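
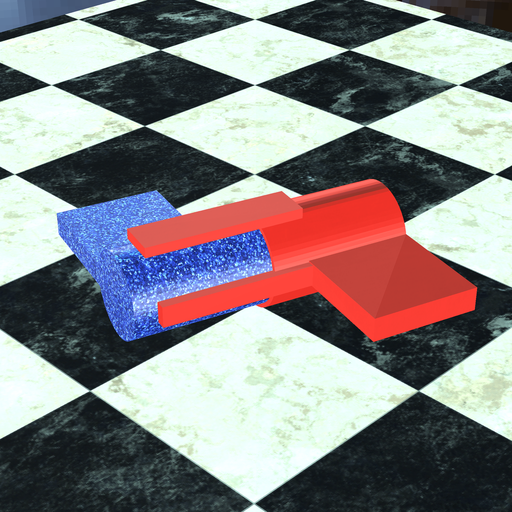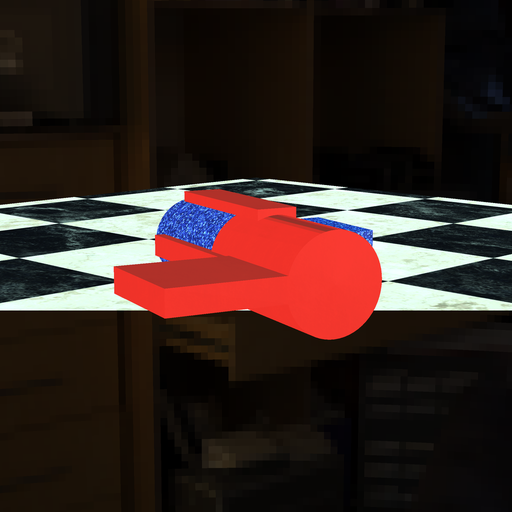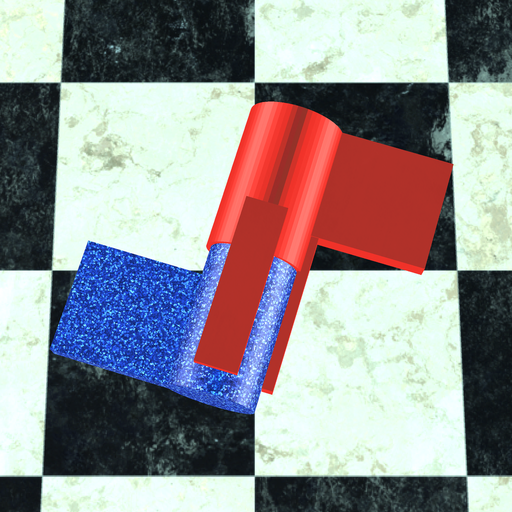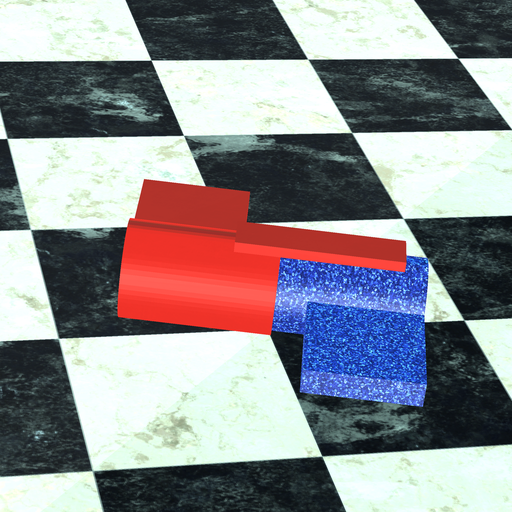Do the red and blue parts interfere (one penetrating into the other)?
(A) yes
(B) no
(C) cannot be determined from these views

(A) yes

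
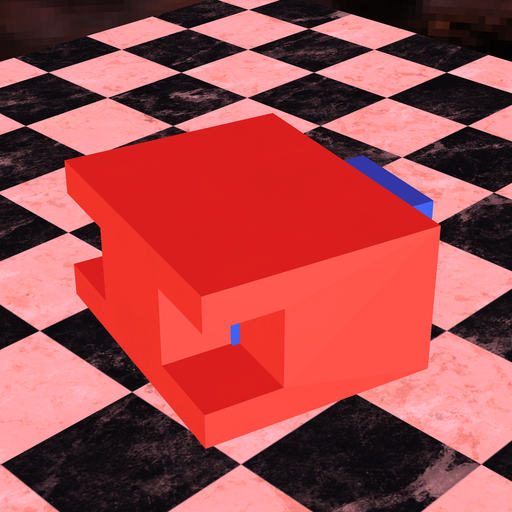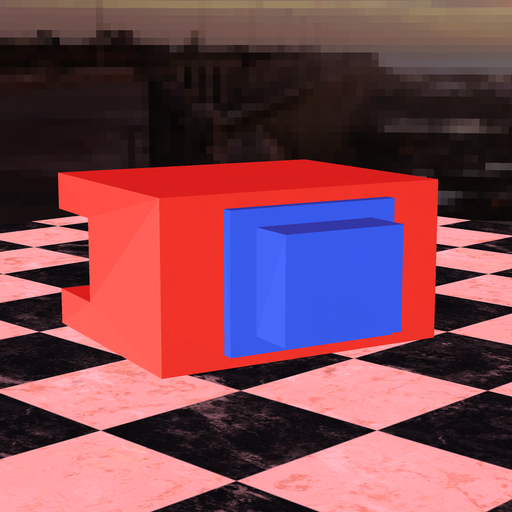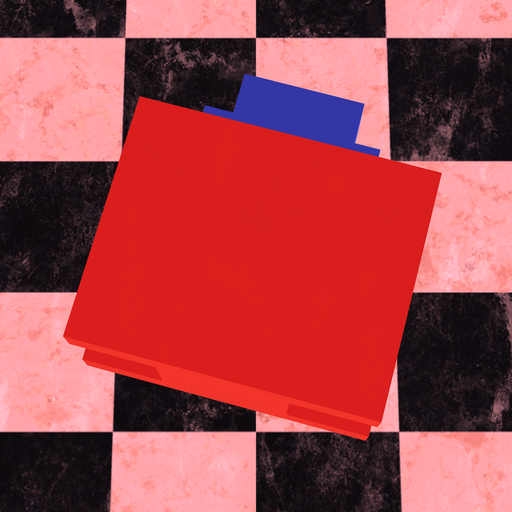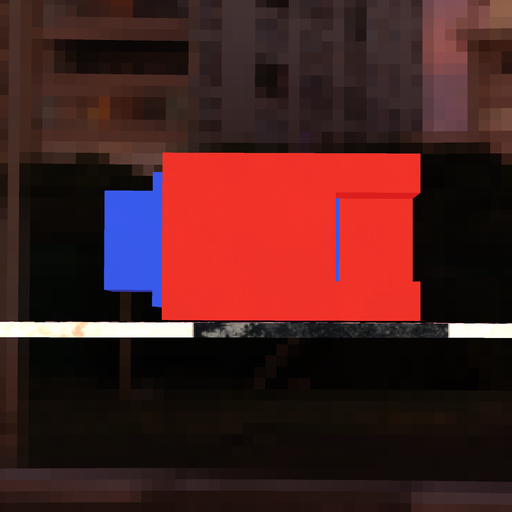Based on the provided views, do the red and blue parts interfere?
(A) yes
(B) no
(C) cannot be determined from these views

(A) yes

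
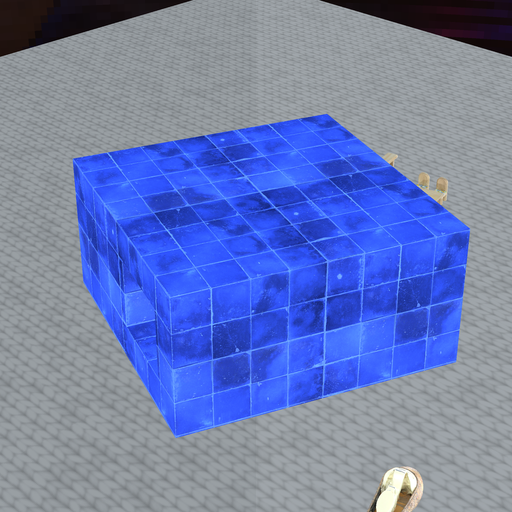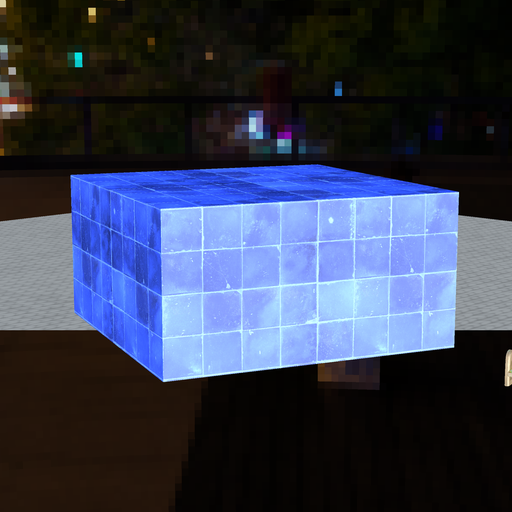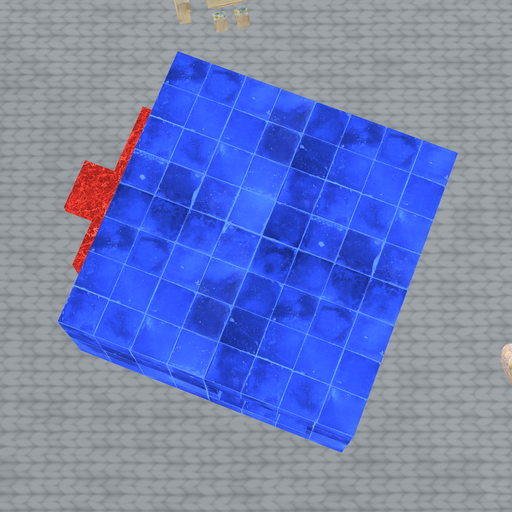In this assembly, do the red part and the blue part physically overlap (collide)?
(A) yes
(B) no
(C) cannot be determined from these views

(C) cannot be determined from these views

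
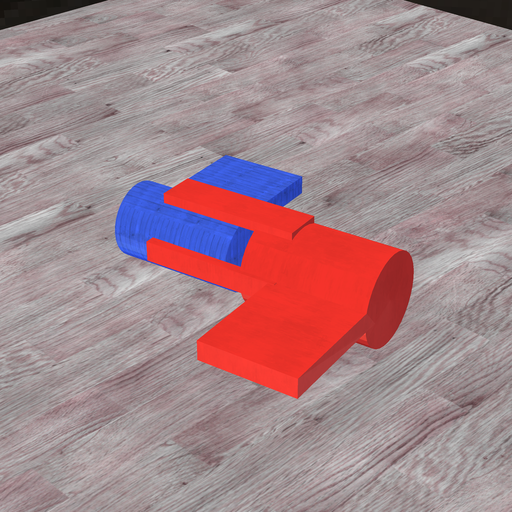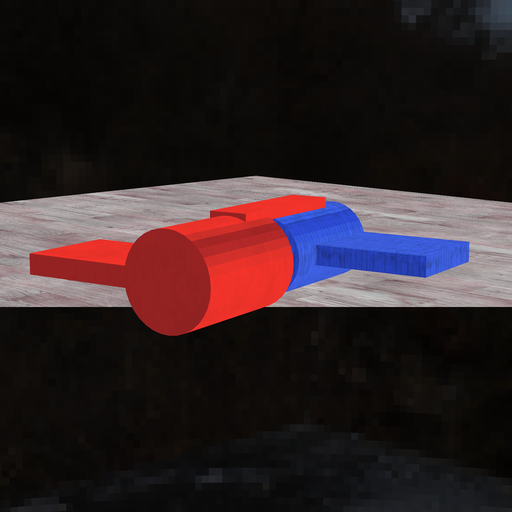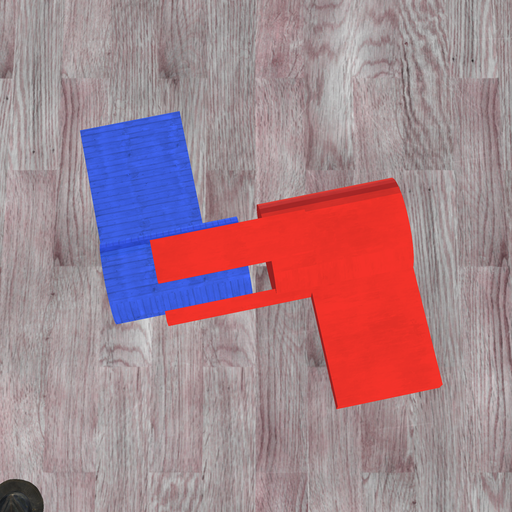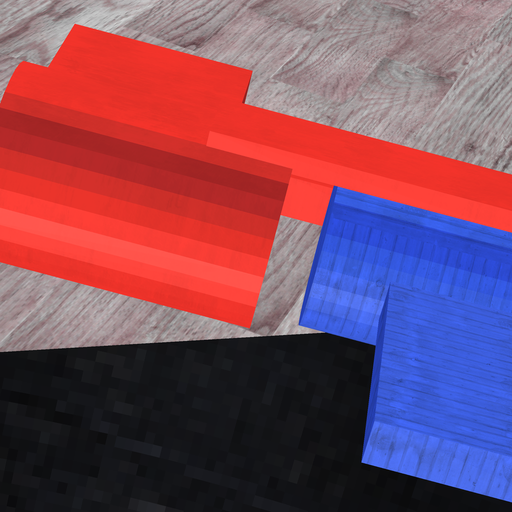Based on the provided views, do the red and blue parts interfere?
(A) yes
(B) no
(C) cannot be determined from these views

(B) no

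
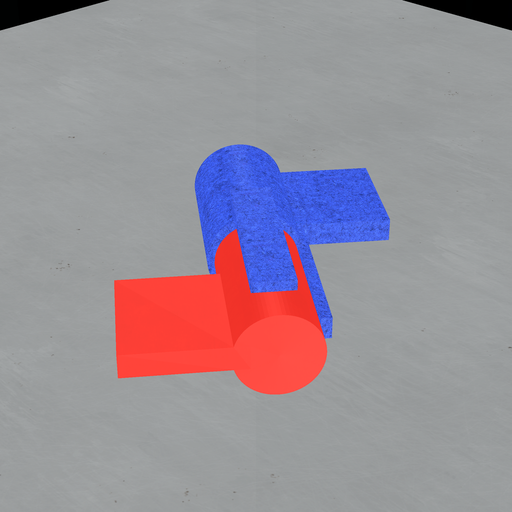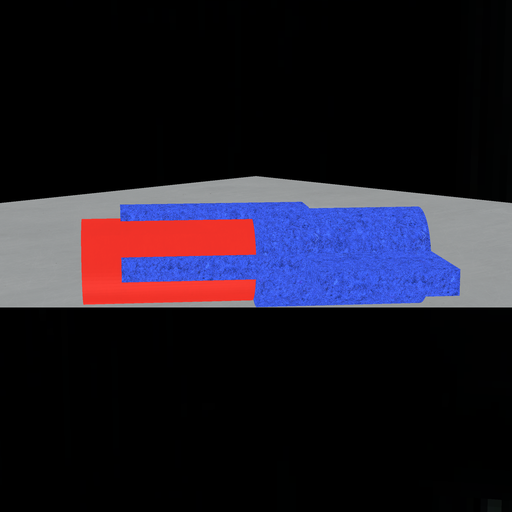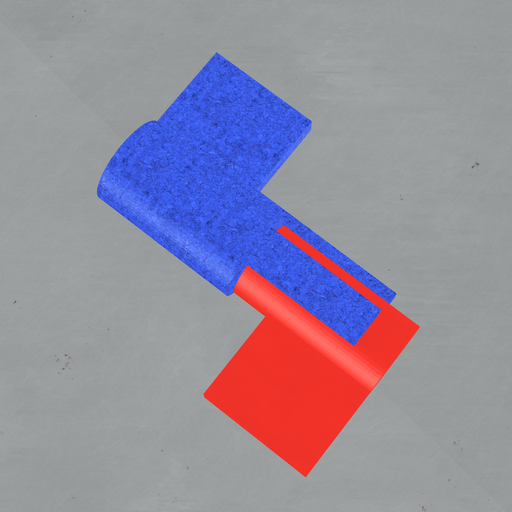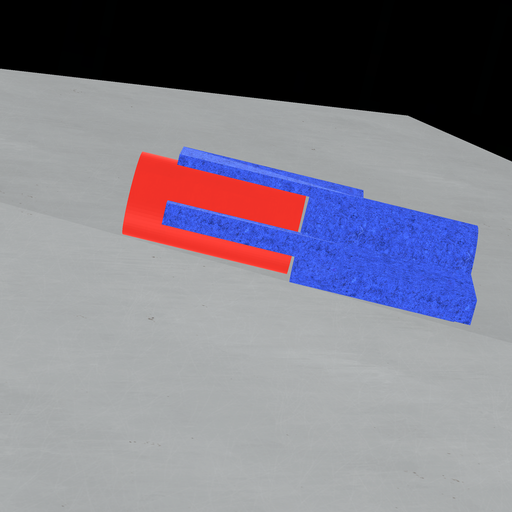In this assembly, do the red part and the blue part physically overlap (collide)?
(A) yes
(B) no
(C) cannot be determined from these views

(B) no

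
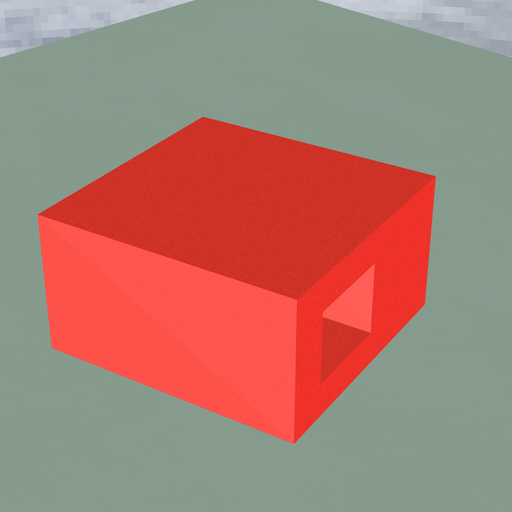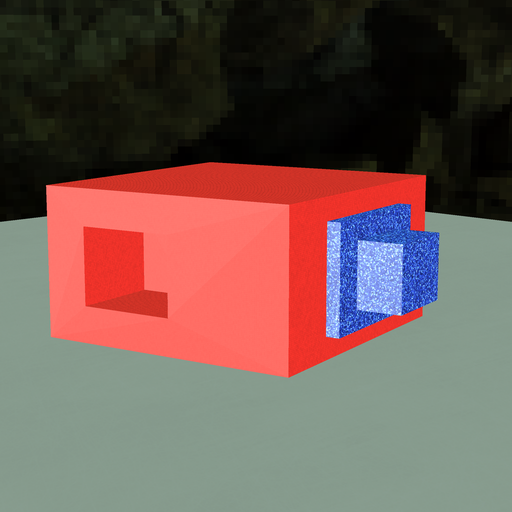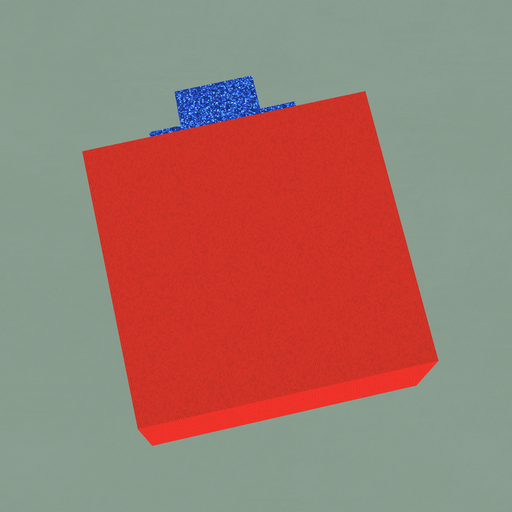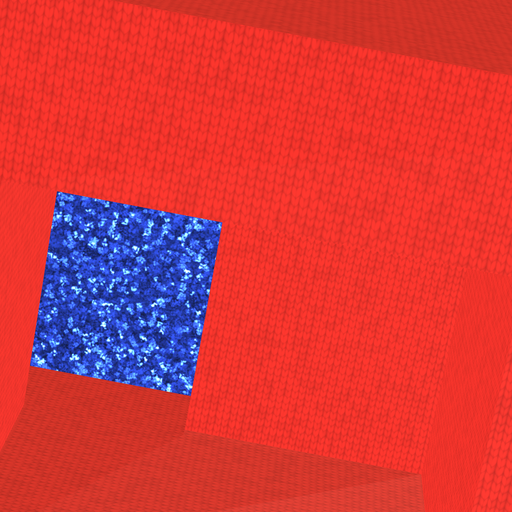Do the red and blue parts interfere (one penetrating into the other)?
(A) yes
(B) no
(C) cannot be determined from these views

(A) yes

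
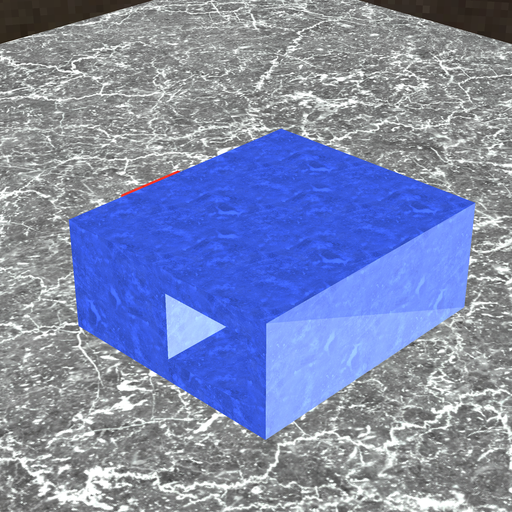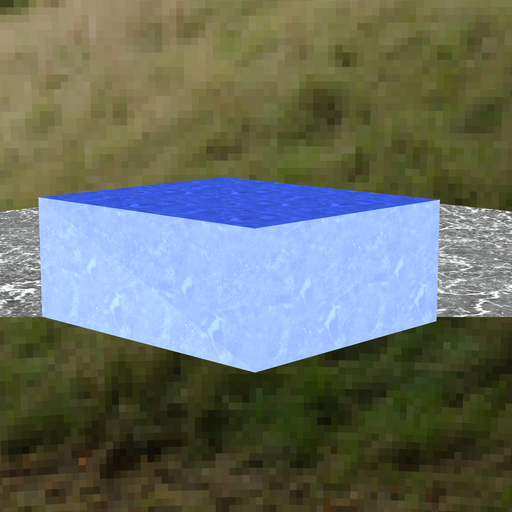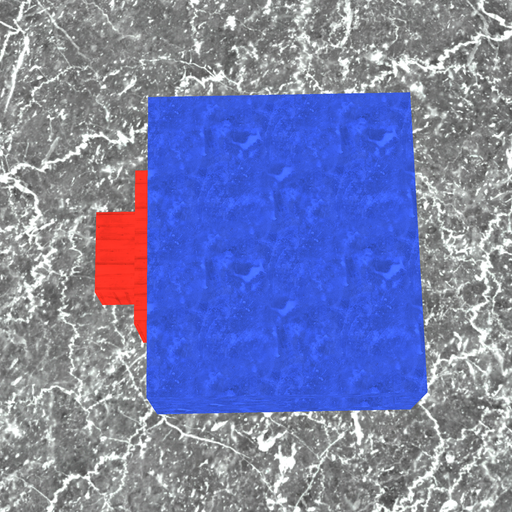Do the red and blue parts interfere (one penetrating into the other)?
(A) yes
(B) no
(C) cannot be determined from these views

(C) cannot be determined from these views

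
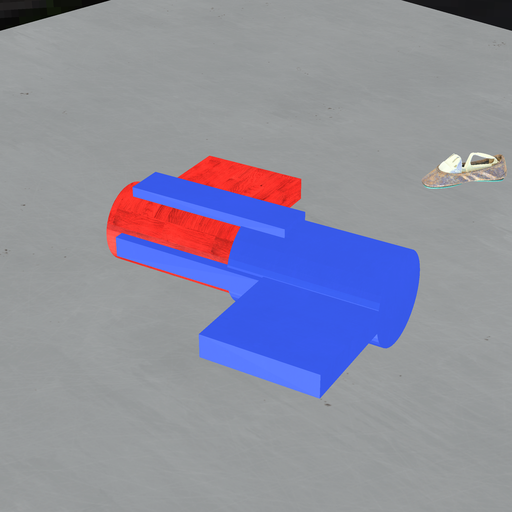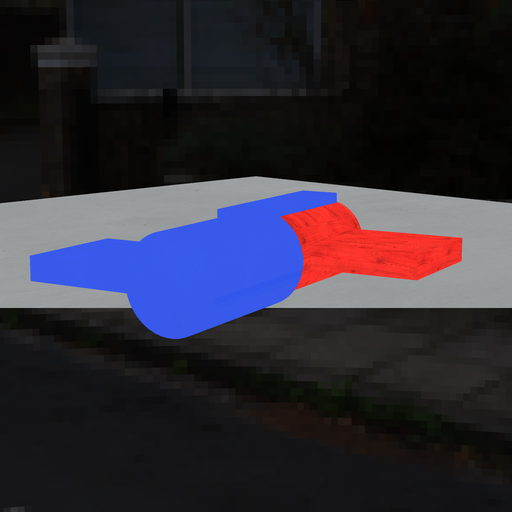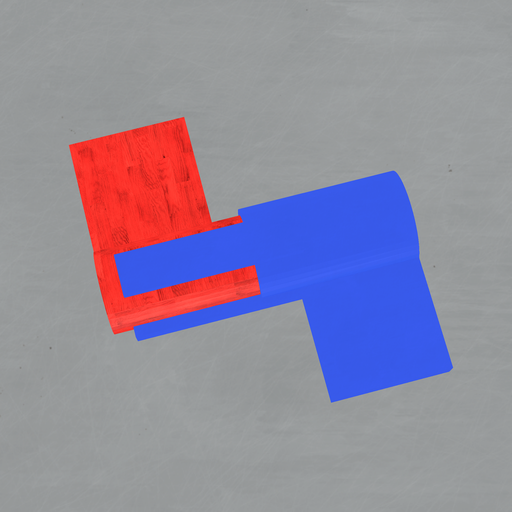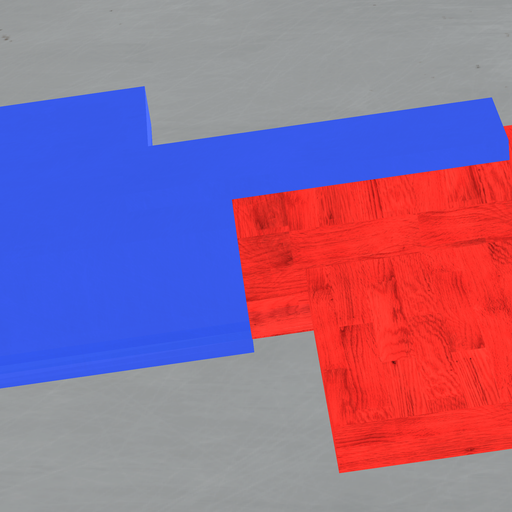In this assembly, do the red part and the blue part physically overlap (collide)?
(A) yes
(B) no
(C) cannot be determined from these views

(A) yes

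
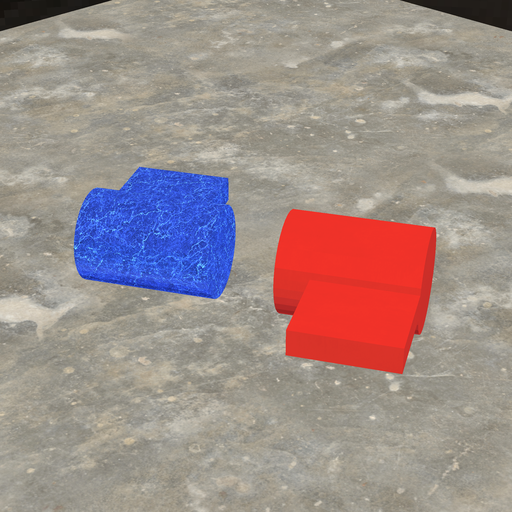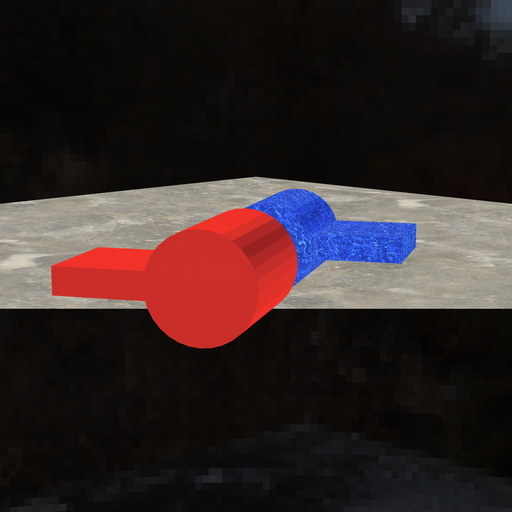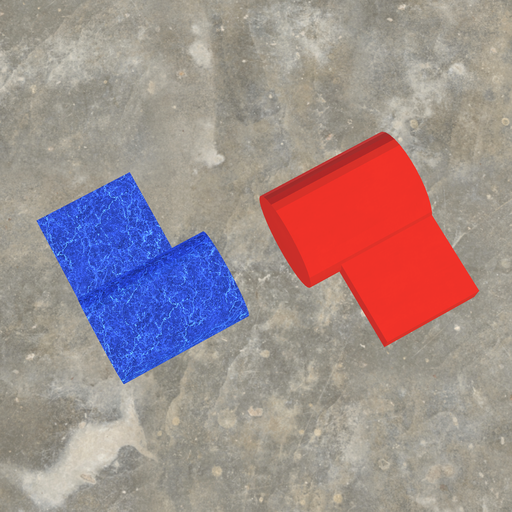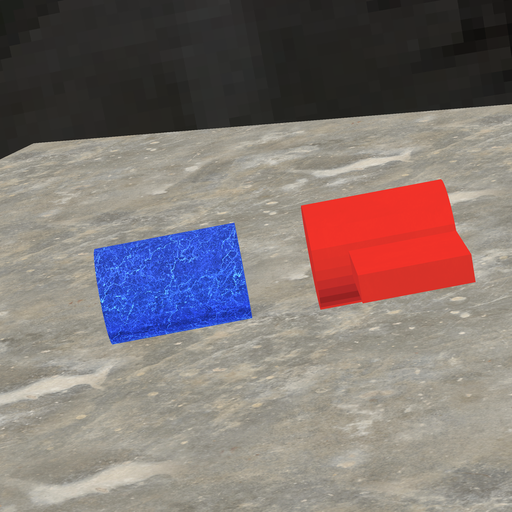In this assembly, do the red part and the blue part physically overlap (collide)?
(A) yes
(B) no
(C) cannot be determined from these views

(B) no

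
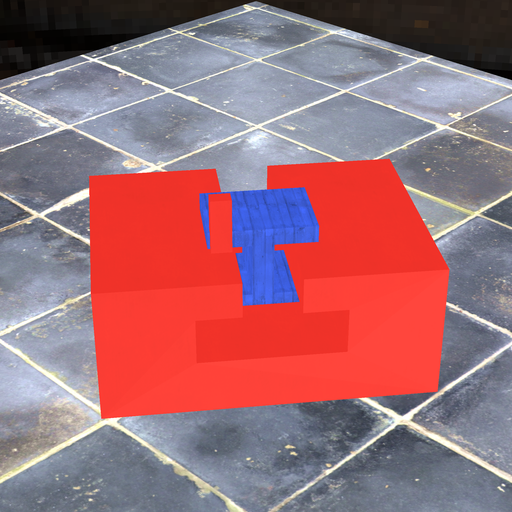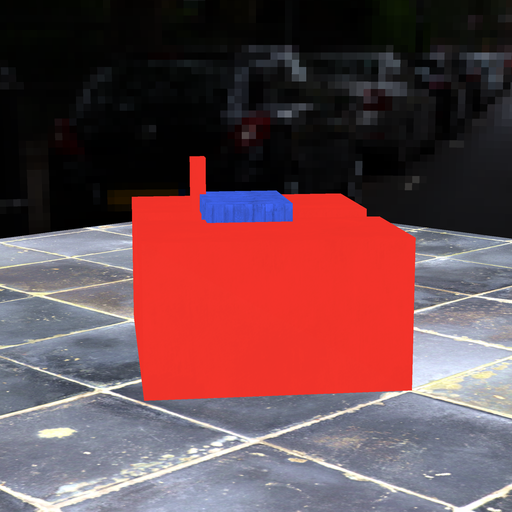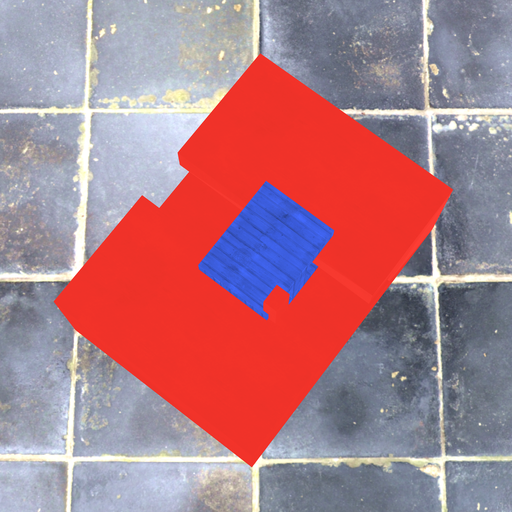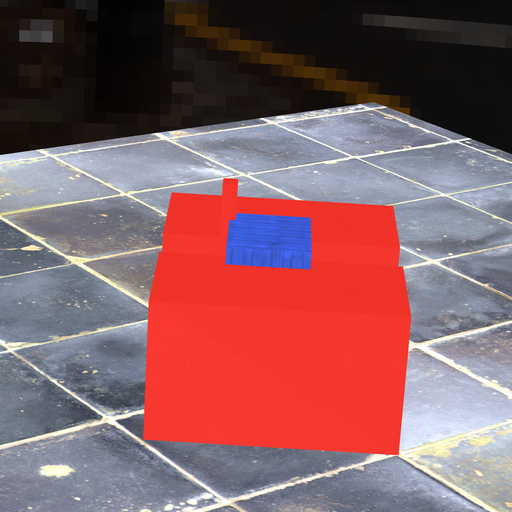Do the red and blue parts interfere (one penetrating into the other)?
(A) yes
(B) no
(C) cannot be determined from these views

(A) yes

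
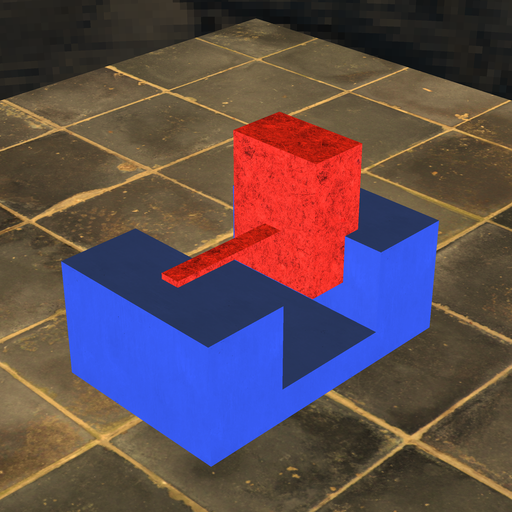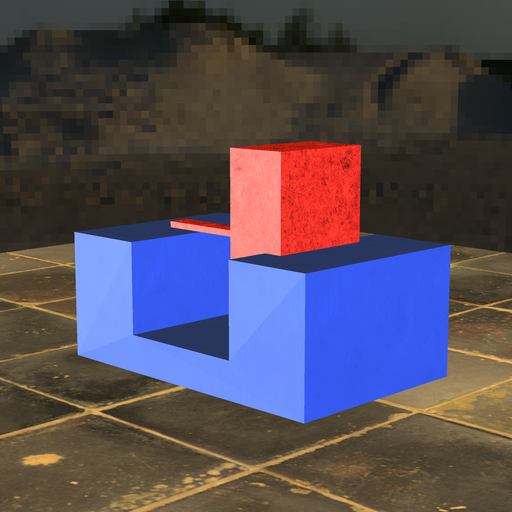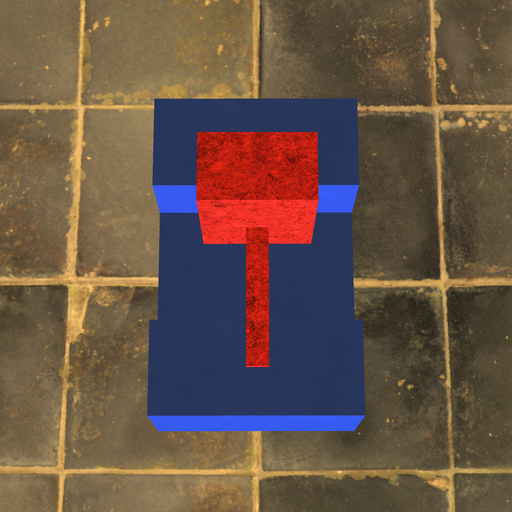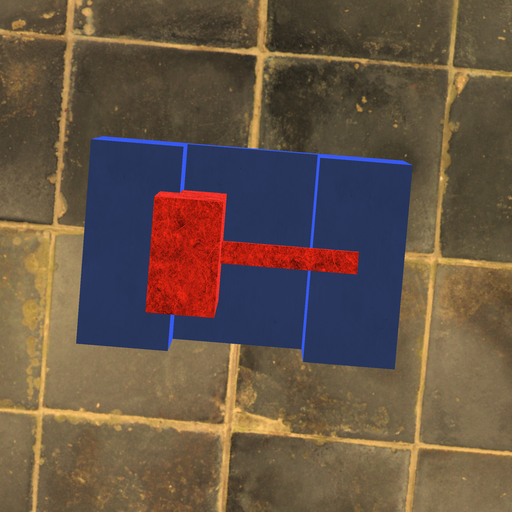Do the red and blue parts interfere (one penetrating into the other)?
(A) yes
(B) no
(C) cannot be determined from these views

(A) yes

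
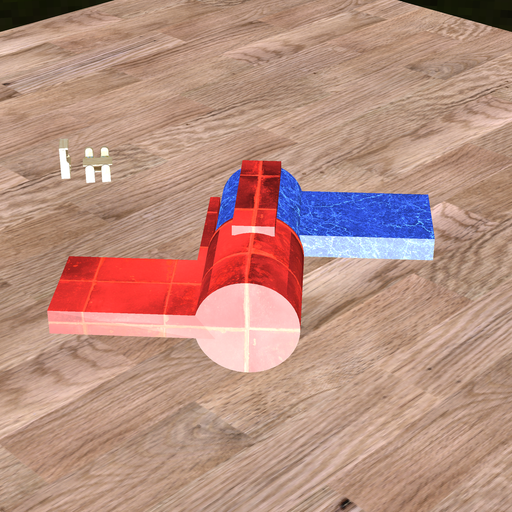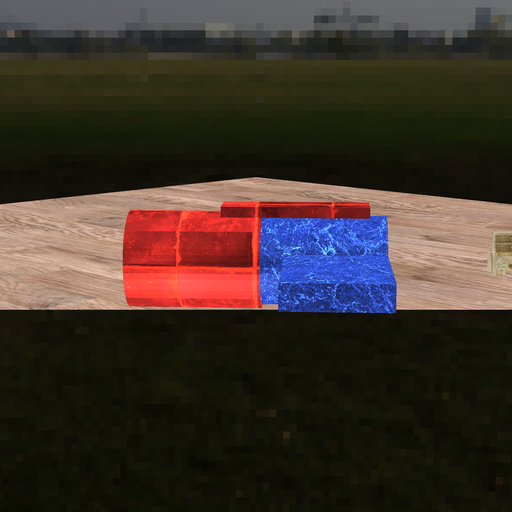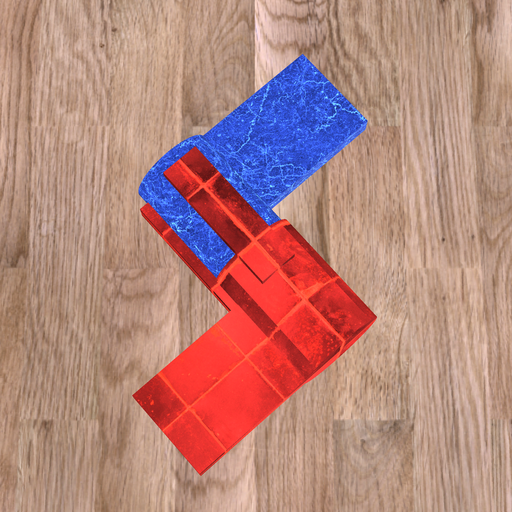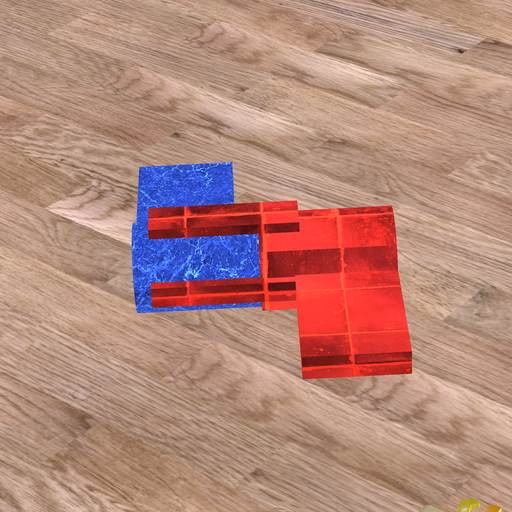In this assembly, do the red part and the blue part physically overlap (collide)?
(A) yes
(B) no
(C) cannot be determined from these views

(A) yes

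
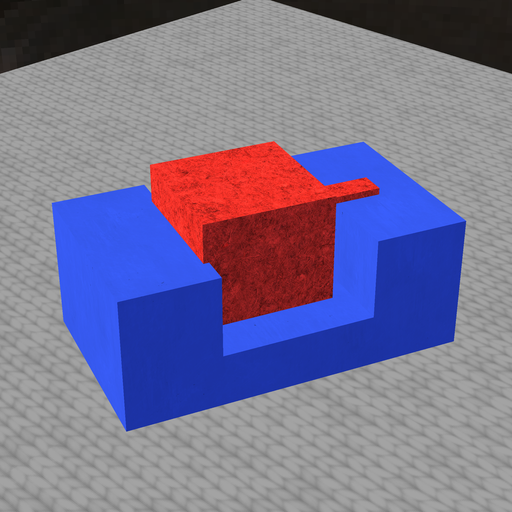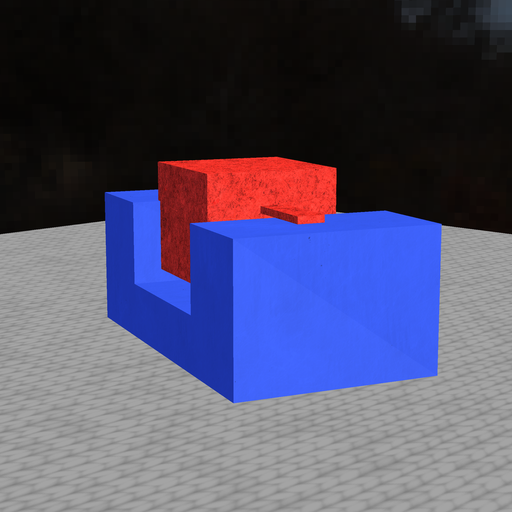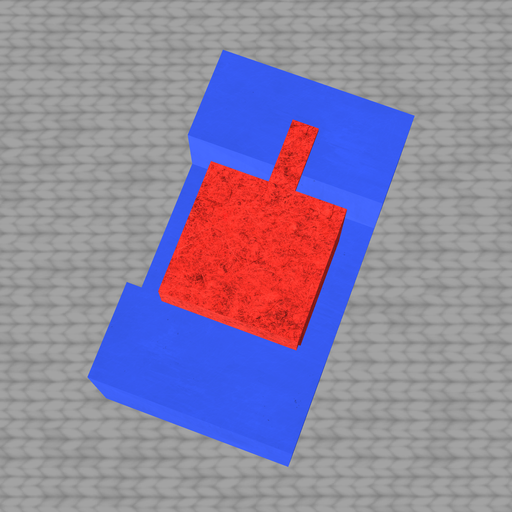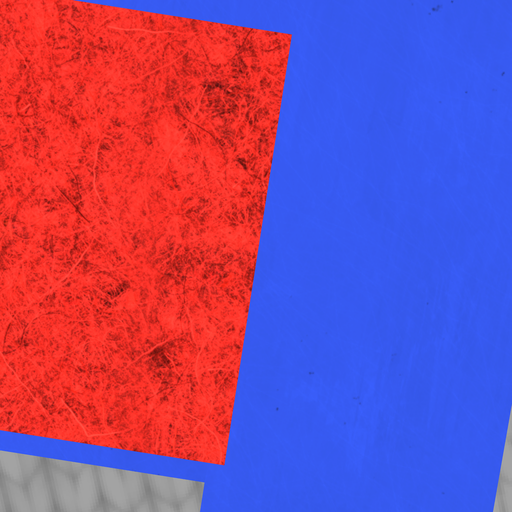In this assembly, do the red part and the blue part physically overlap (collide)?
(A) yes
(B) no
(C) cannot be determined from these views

(A) yes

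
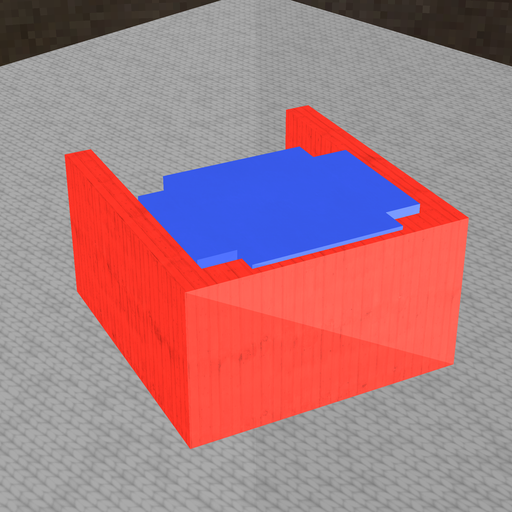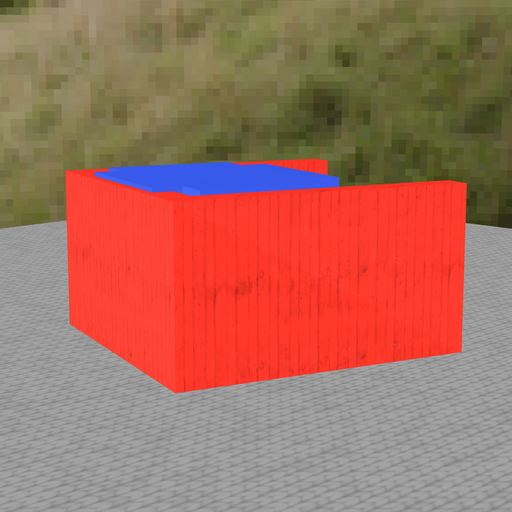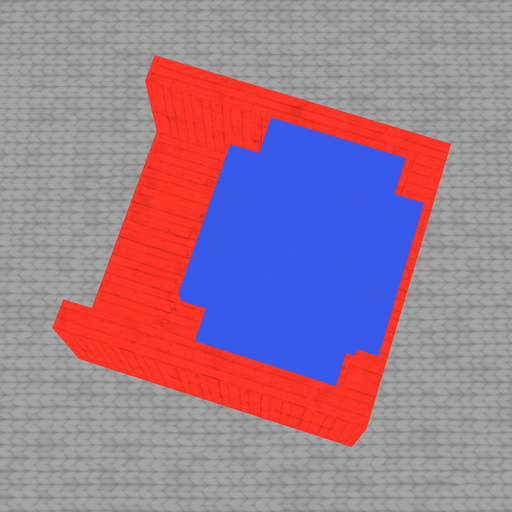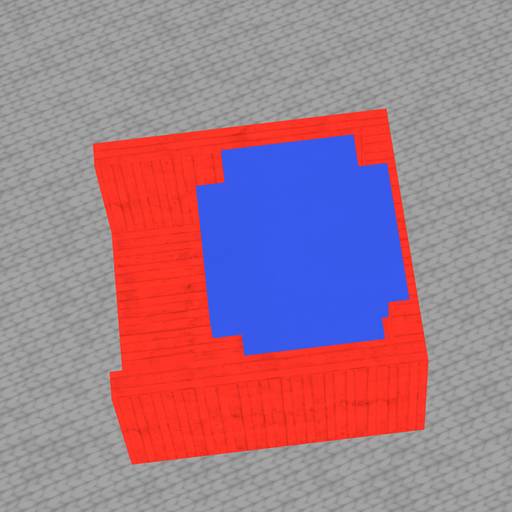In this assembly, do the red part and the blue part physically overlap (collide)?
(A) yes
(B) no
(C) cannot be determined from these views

(A) yes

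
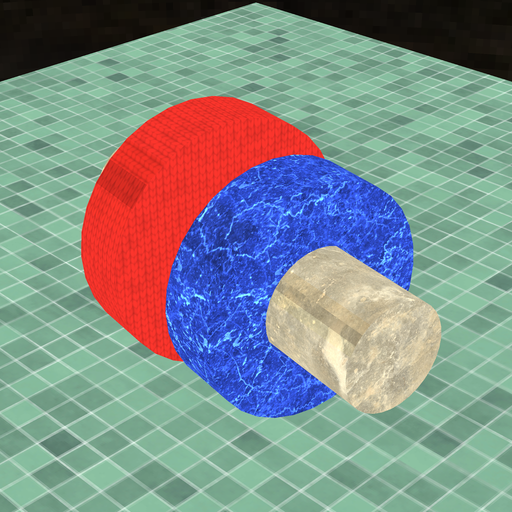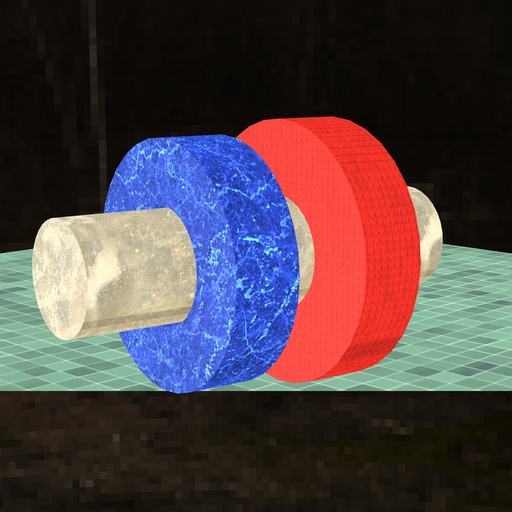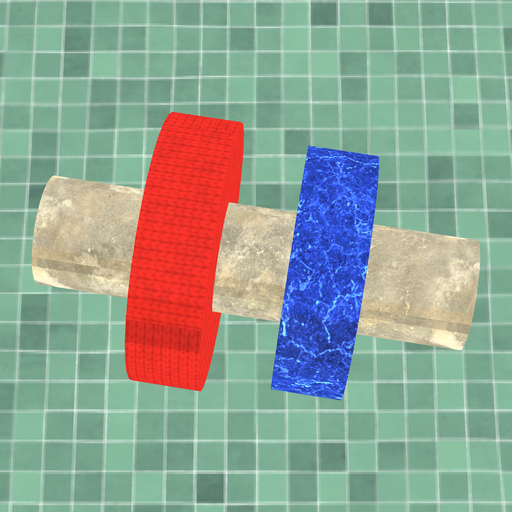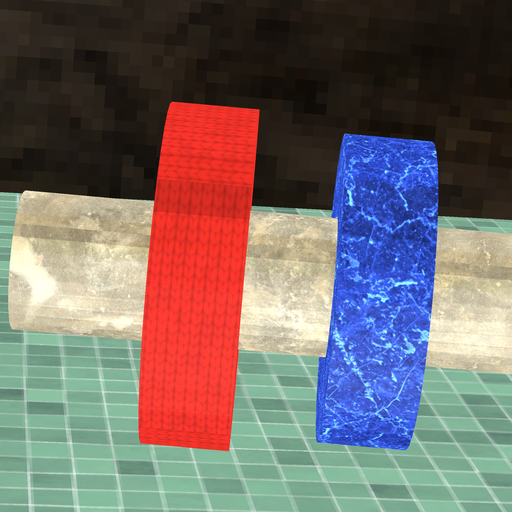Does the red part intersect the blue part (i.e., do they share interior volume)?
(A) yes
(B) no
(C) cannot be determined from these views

(B) no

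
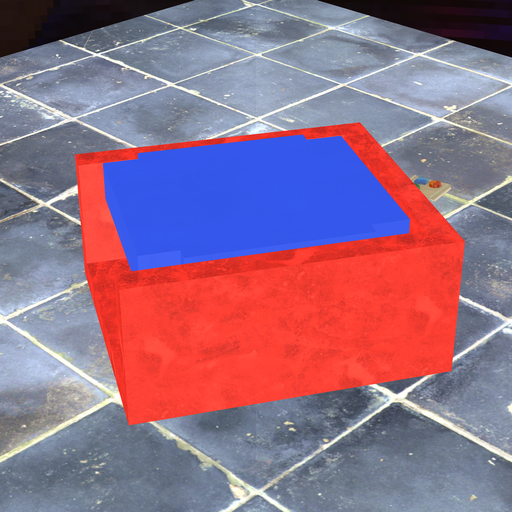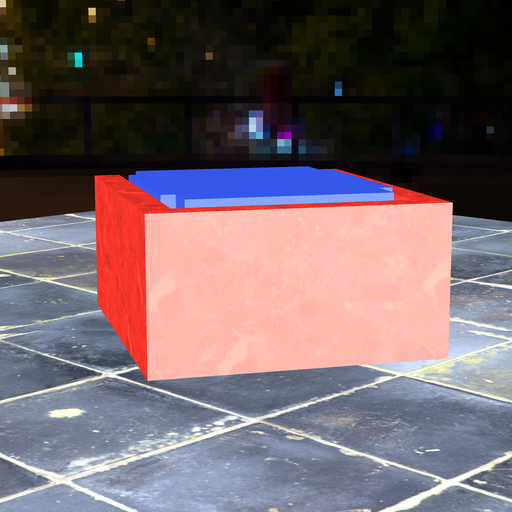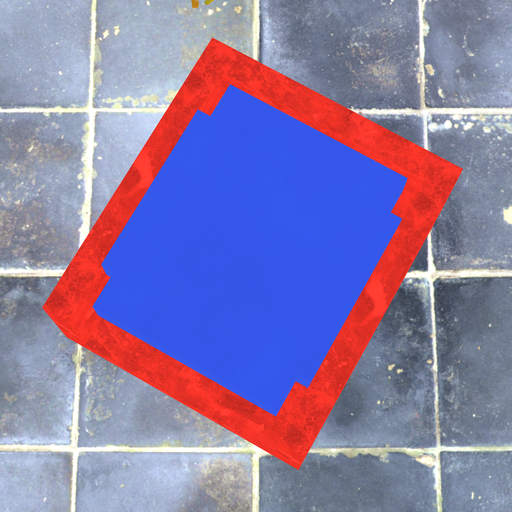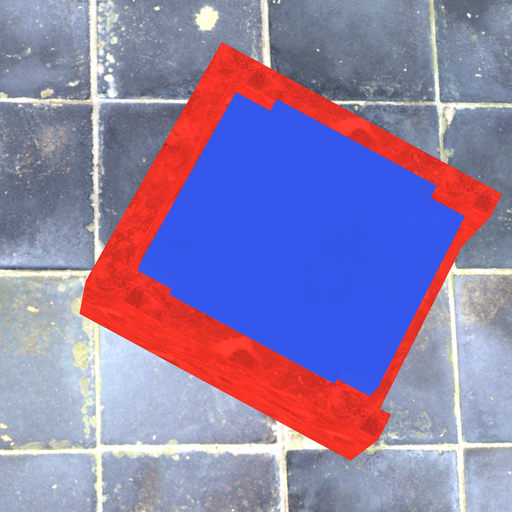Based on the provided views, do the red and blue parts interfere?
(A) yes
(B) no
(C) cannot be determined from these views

(B) no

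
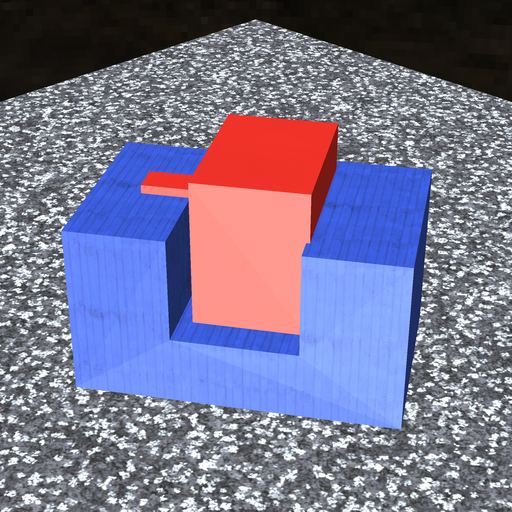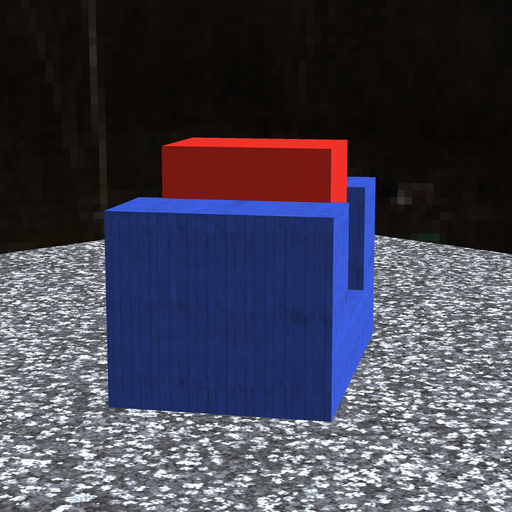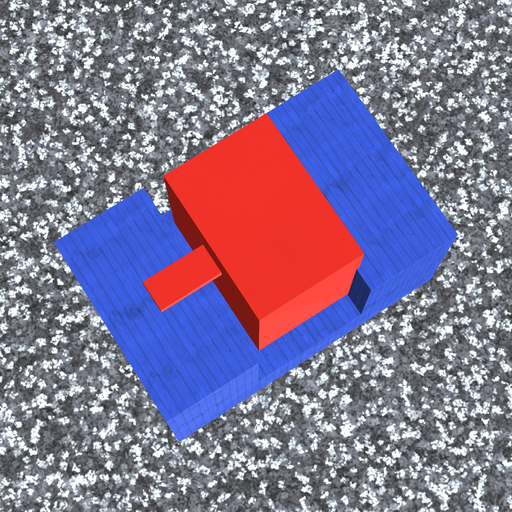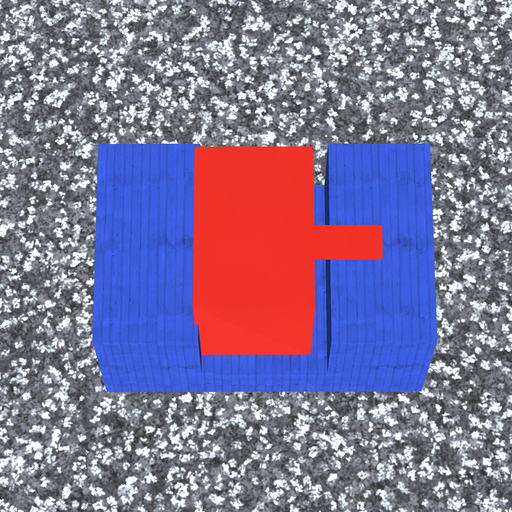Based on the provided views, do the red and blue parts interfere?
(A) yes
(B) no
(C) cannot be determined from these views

(A) yes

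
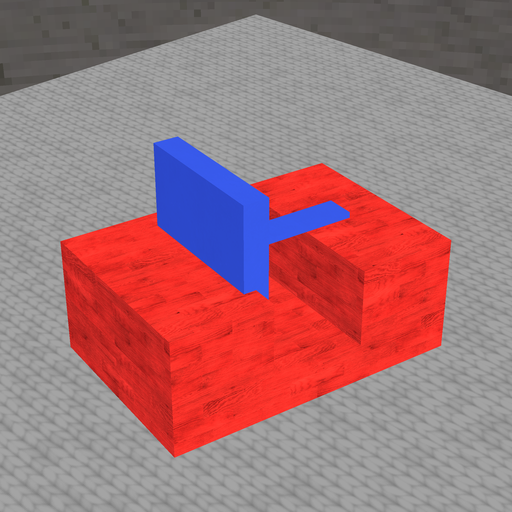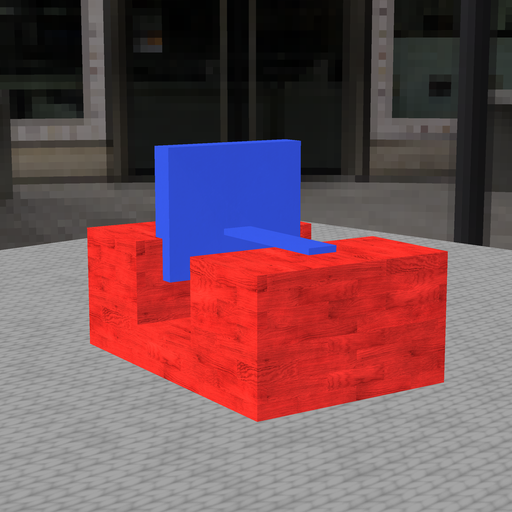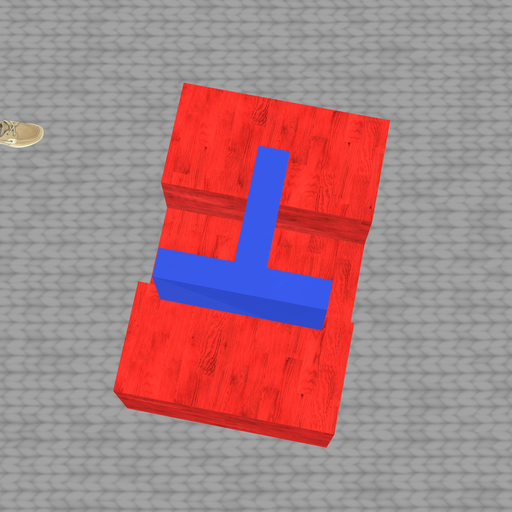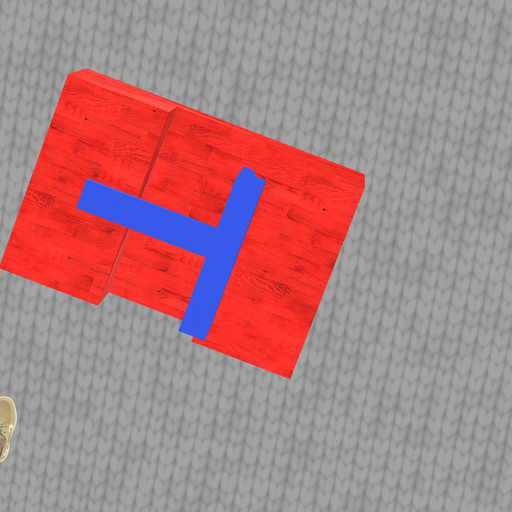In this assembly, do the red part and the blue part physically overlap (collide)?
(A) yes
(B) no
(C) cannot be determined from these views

(A) yes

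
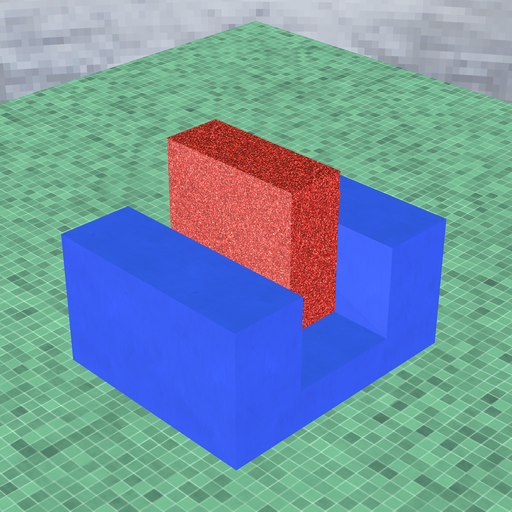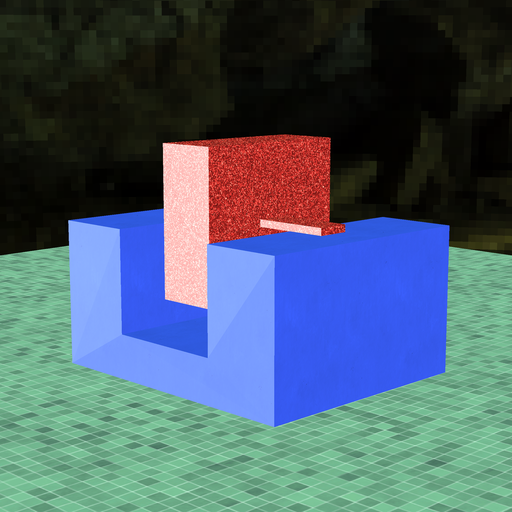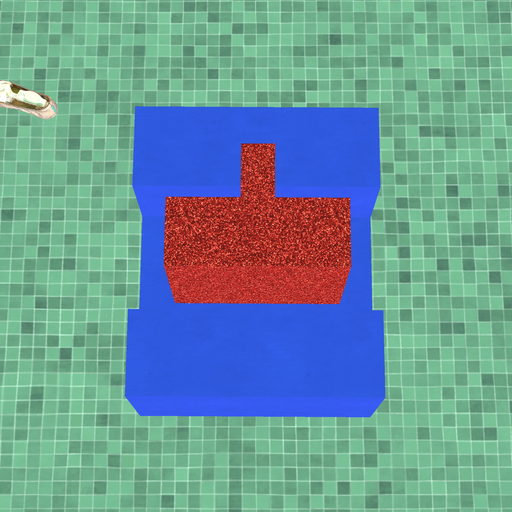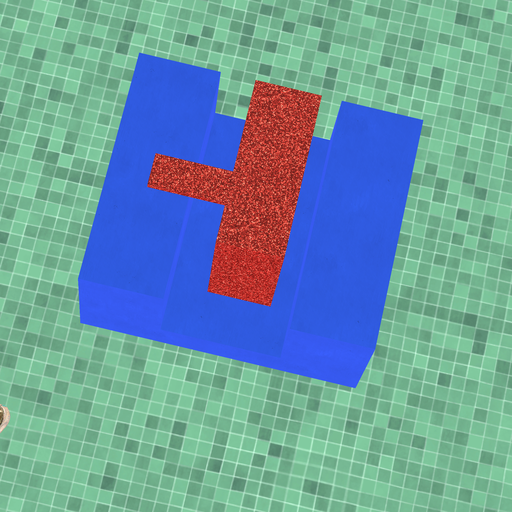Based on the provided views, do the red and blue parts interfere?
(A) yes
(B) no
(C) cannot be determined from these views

(B) no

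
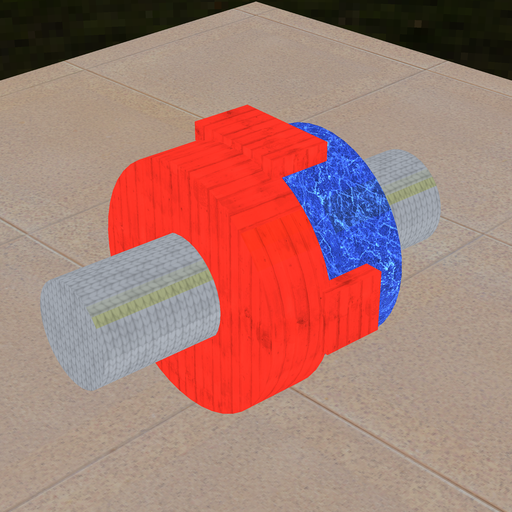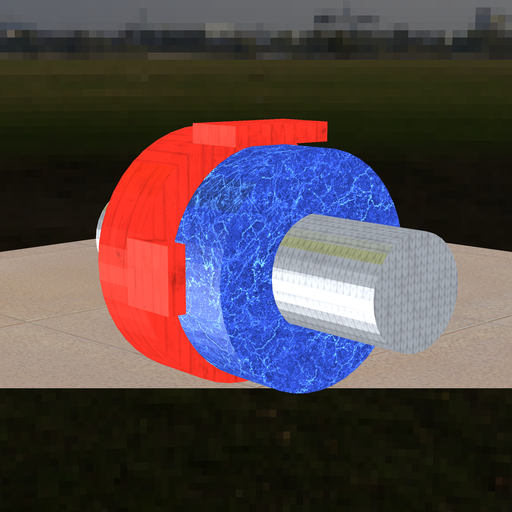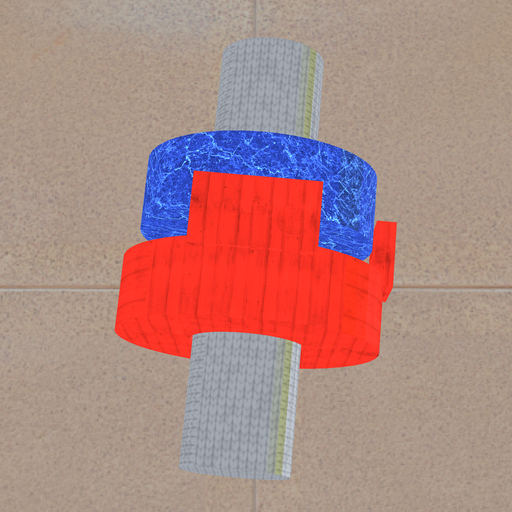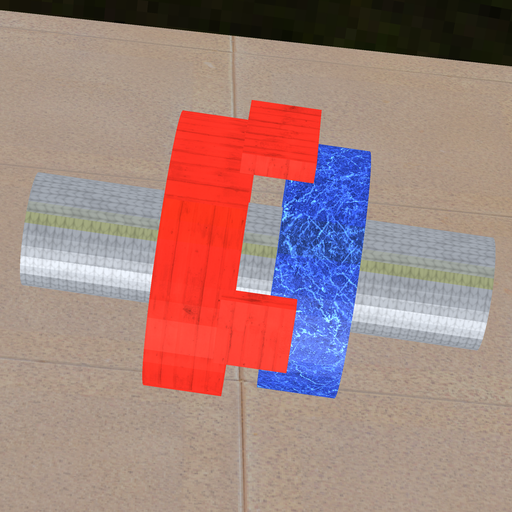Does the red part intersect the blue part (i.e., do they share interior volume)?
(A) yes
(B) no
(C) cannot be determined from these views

(B) no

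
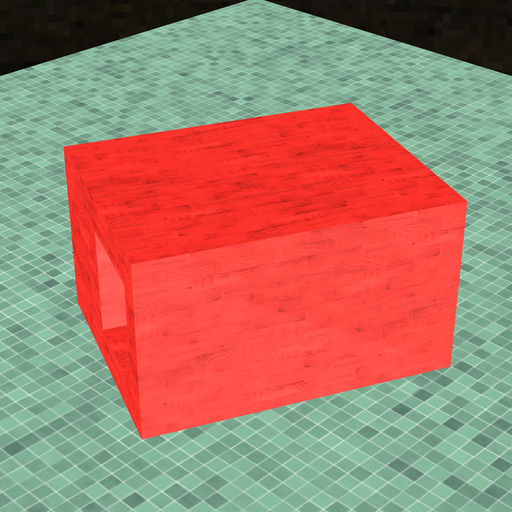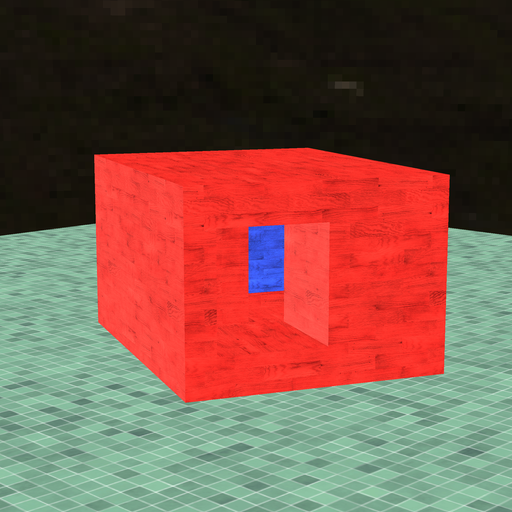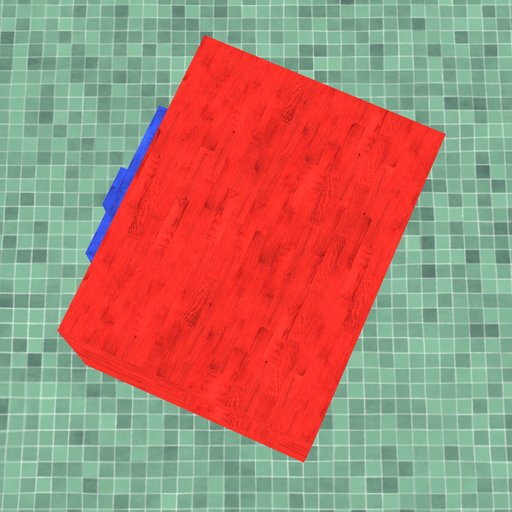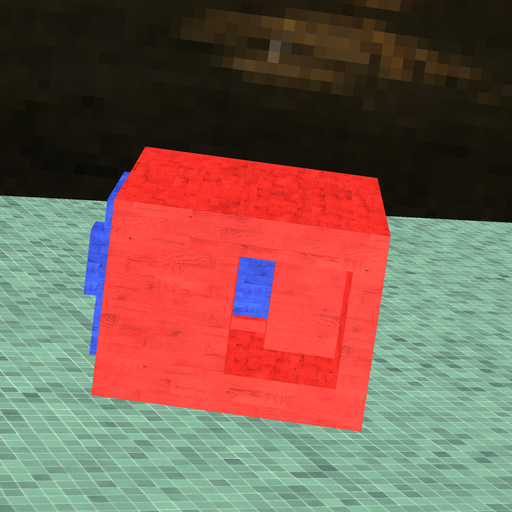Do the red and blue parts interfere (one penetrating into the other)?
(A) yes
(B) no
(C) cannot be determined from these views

(A) yes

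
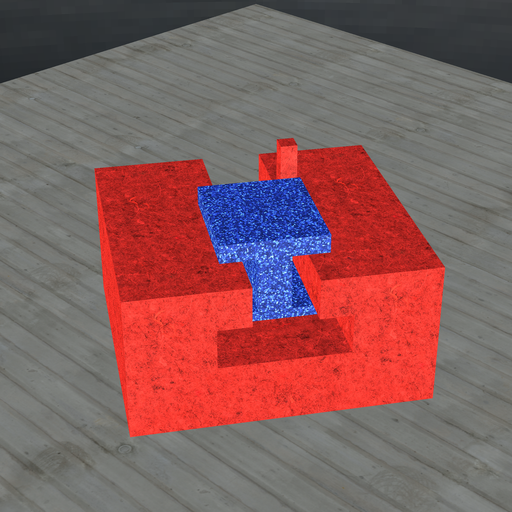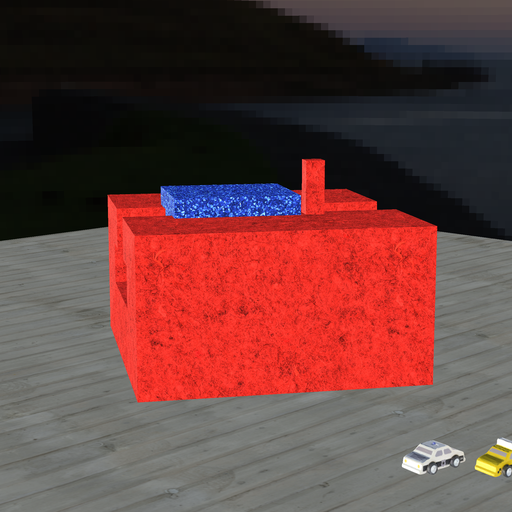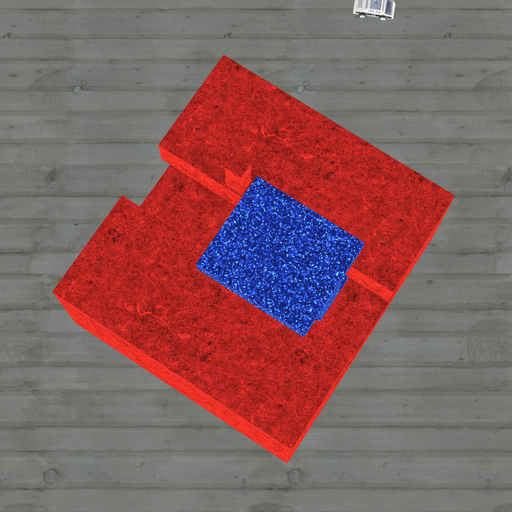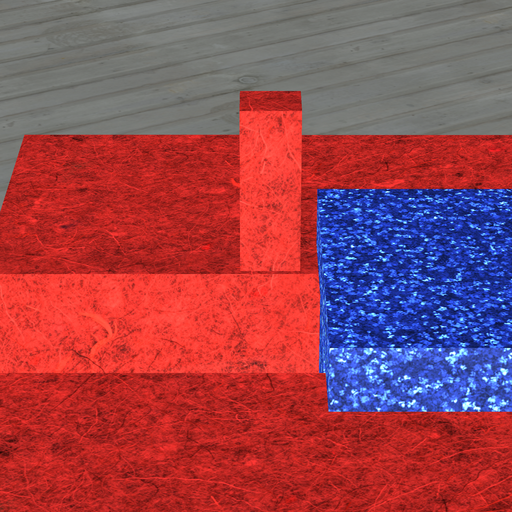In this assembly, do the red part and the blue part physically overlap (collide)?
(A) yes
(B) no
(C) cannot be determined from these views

(B) no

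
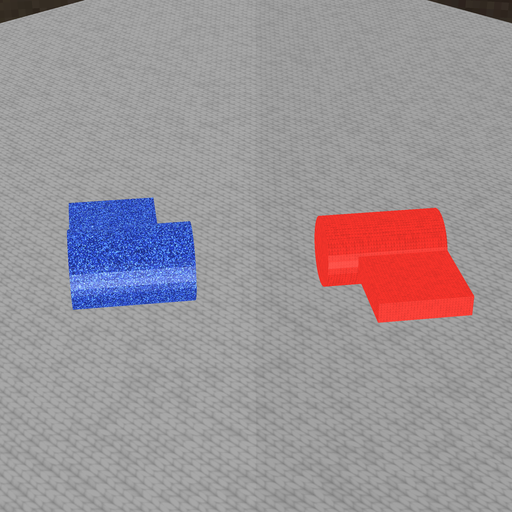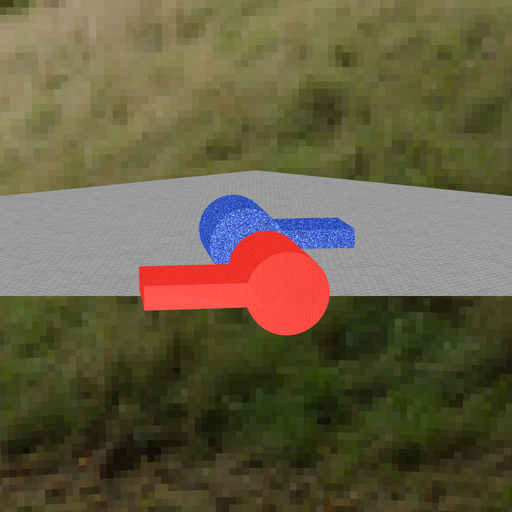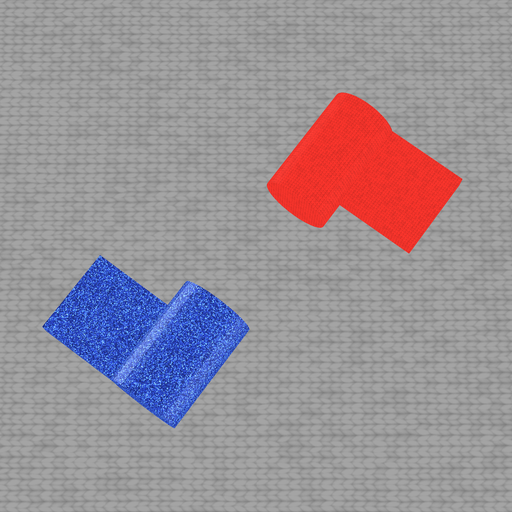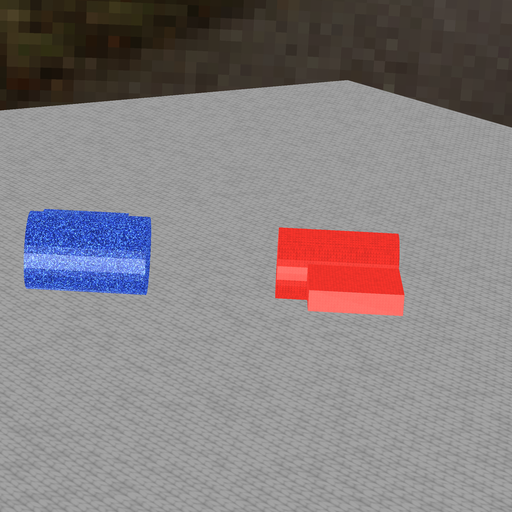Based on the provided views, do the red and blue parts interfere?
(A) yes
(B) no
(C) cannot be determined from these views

(B) no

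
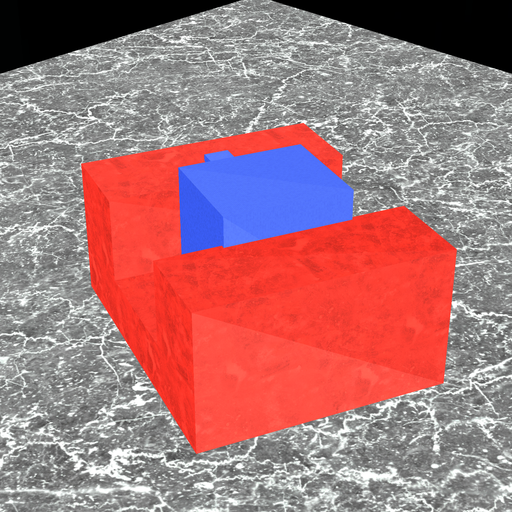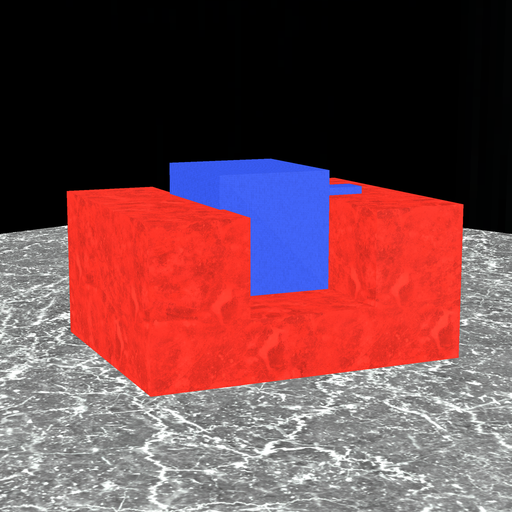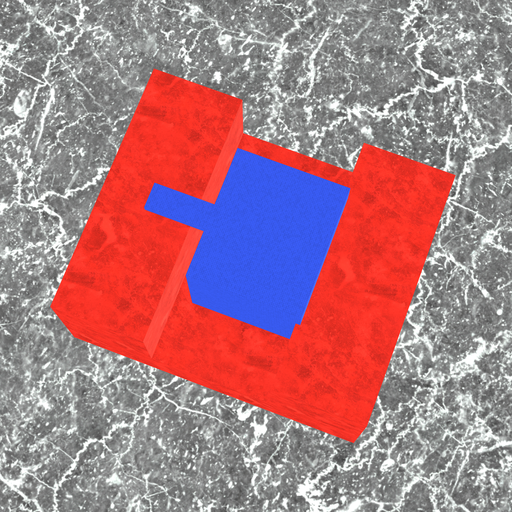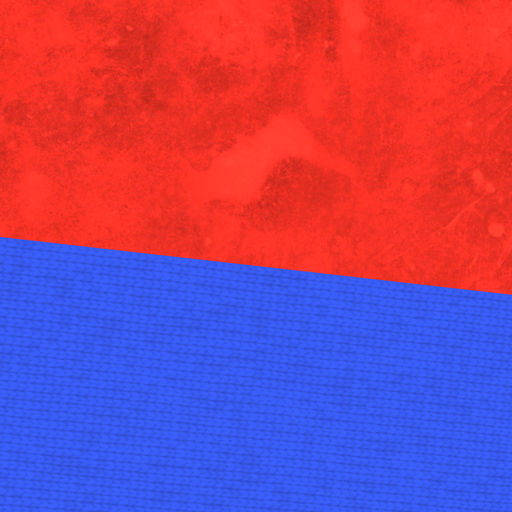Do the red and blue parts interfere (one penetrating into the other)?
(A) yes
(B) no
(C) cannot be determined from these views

(A) yes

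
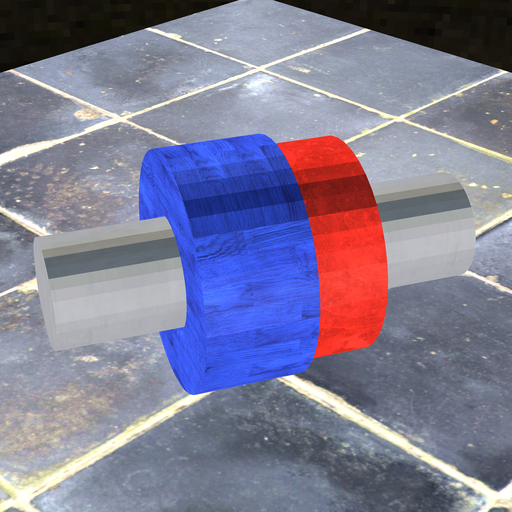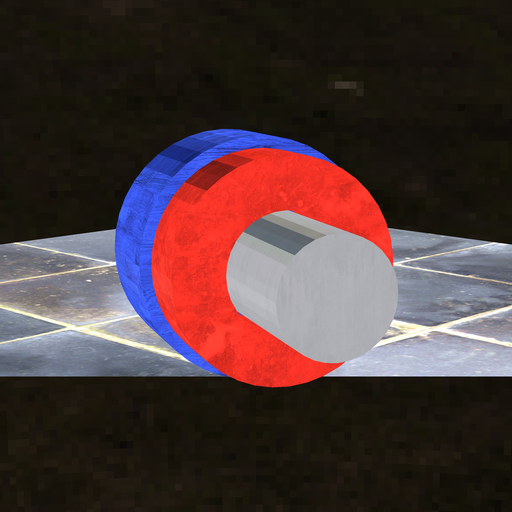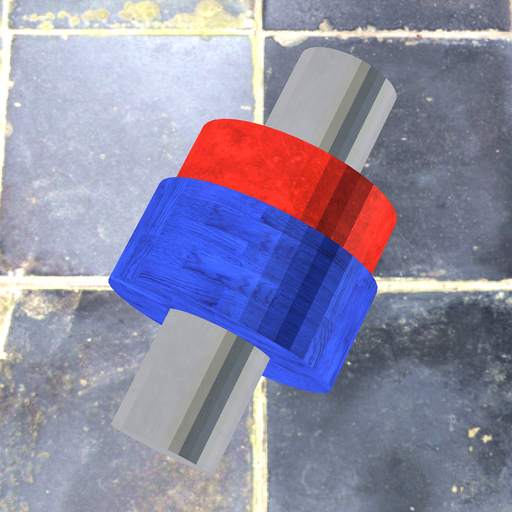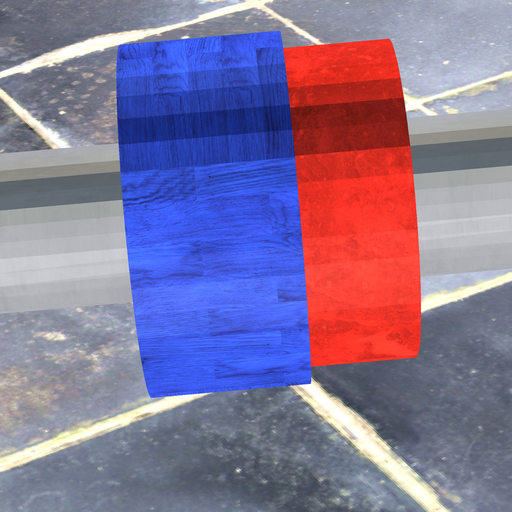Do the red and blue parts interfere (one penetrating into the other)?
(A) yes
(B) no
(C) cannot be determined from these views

(A) yes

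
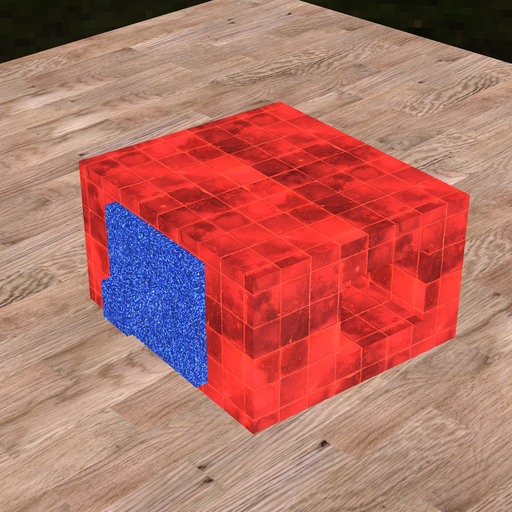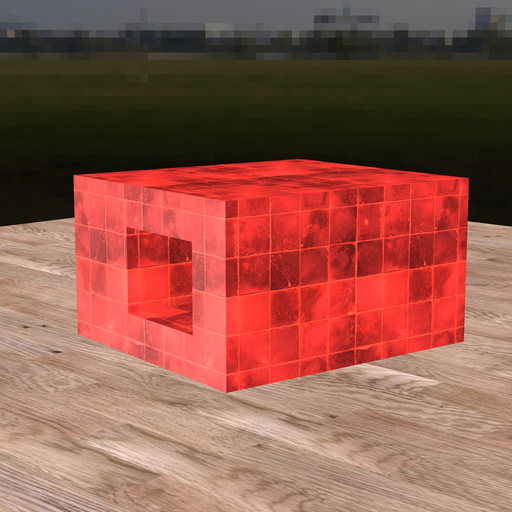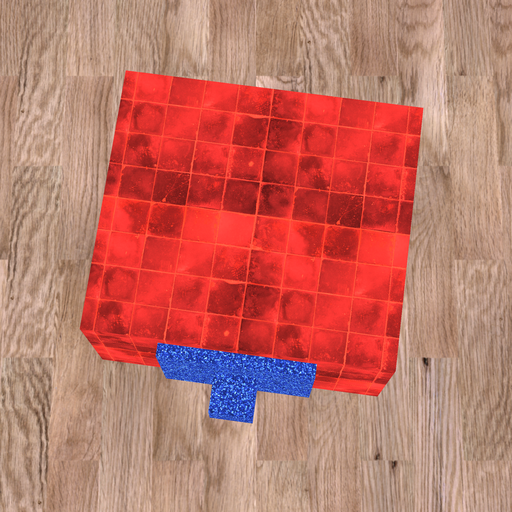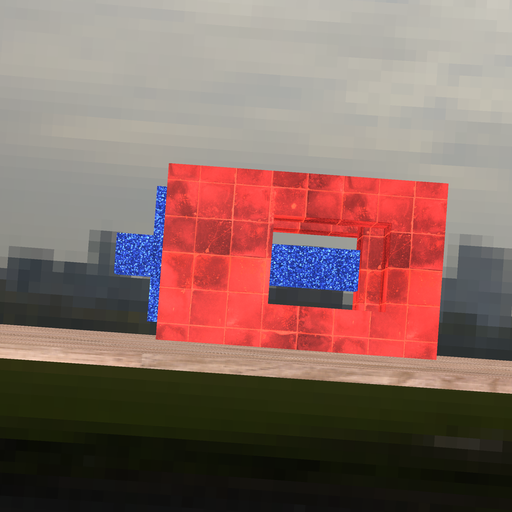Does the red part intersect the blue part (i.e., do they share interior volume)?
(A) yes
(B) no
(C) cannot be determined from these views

(A) yes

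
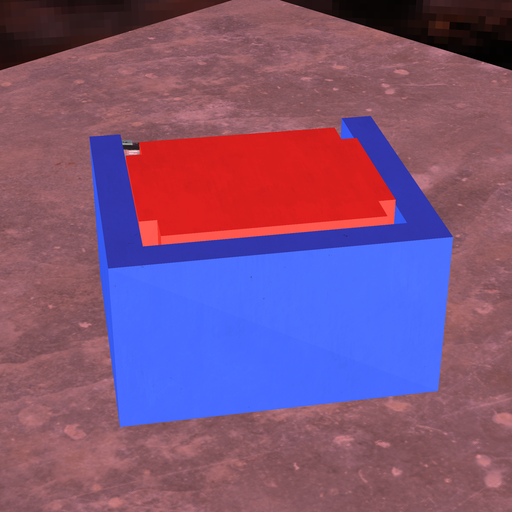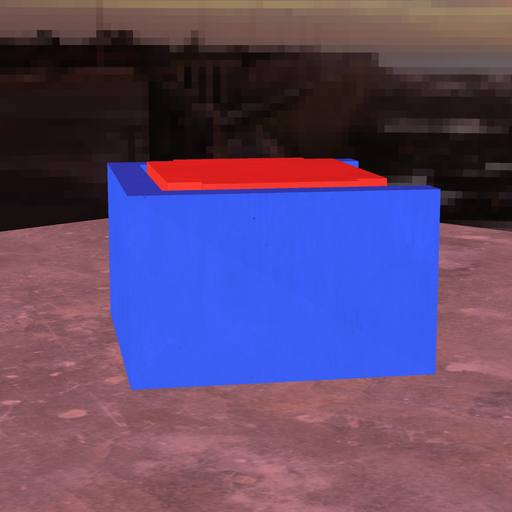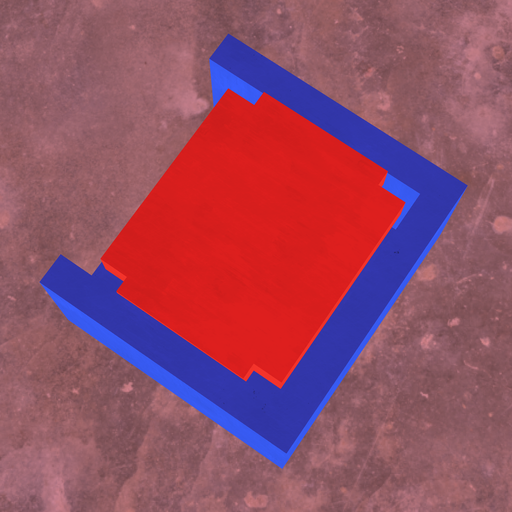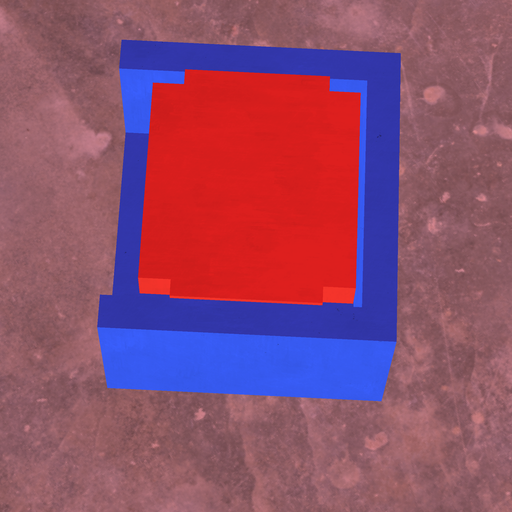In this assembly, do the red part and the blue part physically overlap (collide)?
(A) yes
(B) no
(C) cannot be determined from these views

(B) no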